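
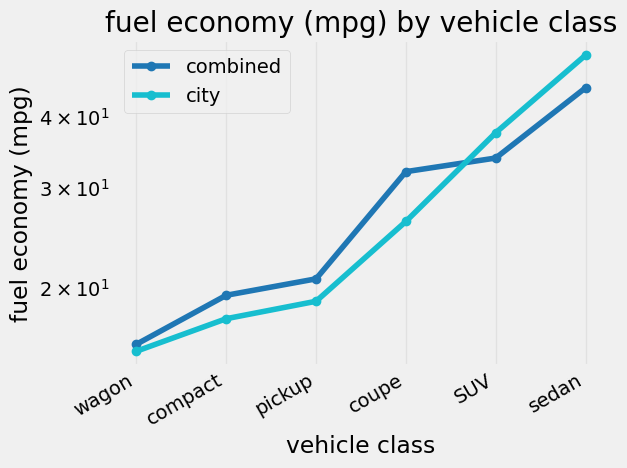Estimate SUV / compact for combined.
≈ 1.75×

SUV ≈ 35, compact ≈ 20; 35/20 ≈ 1.75.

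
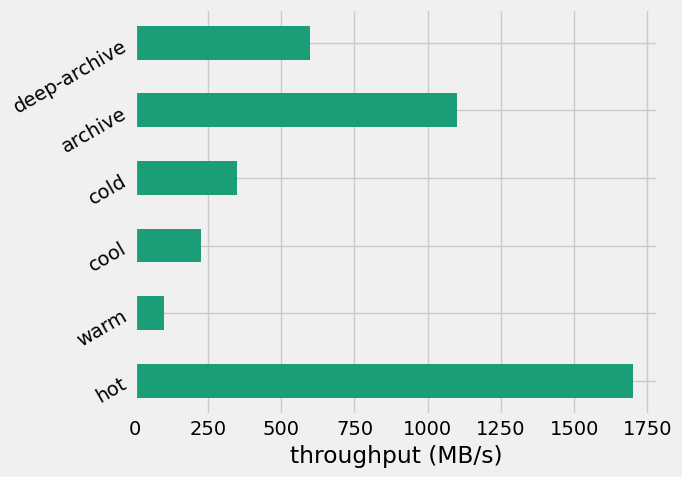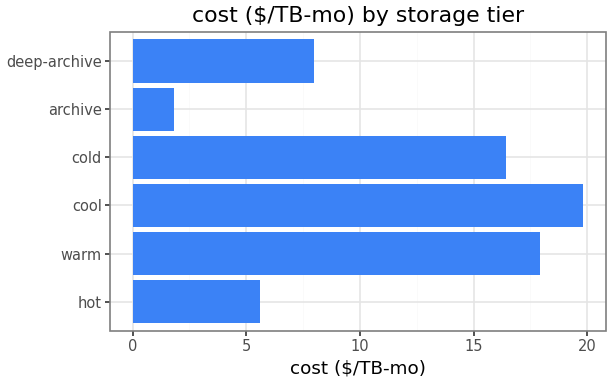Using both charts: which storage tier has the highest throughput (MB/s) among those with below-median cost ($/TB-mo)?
Chart 2 median cost ($/TB-mo) ≈ 12; below-median storage tiers: hot, archive, deep-archive. Among those, hot has the highest throughput (MB/s) (≈ 1800).

hot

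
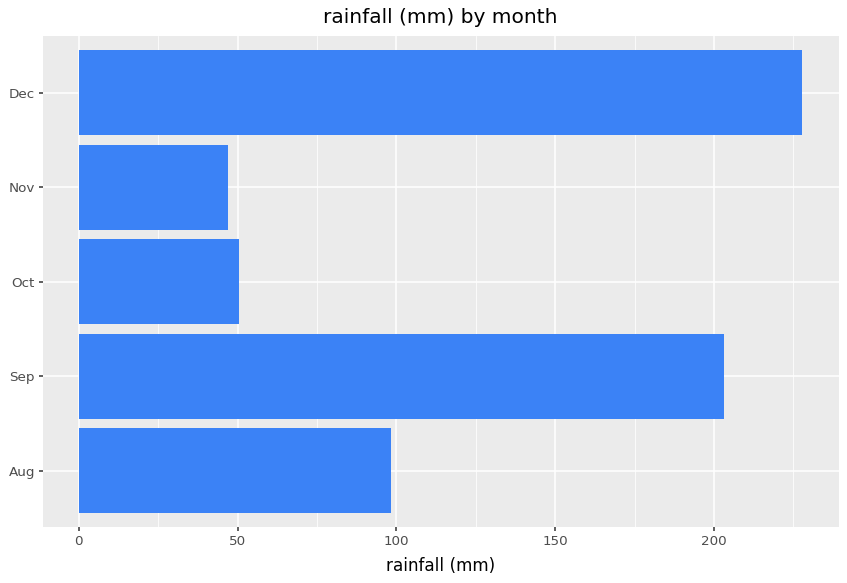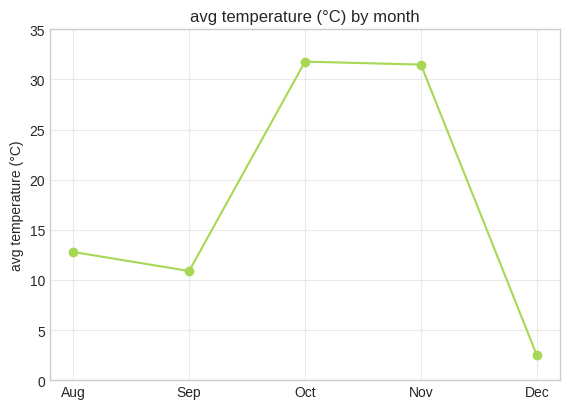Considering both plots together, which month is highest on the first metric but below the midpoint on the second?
Dec

Chart 2 median avg temperature (°C) ≈ 15; below-median months: Sep, Dec. Among those, Dec has the highest rainfall (mm) (≈ 225).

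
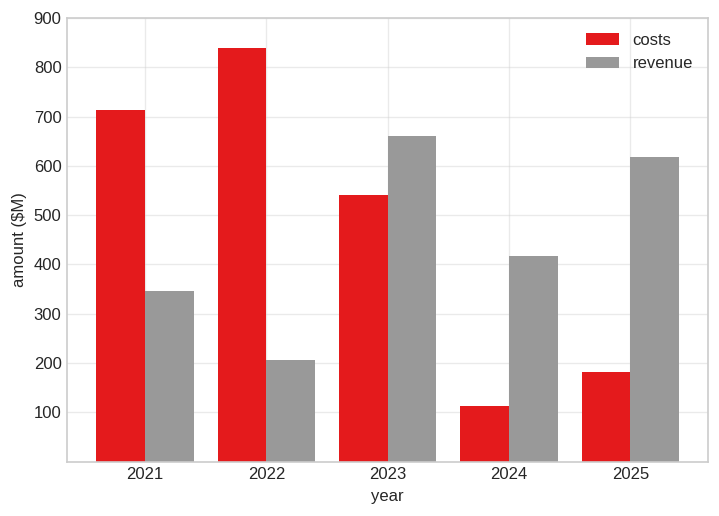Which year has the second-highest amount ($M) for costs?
Top 3 for costs: 2022 ≈ 800, 2021 ≈ 700, 2023 ≈ 500.

2021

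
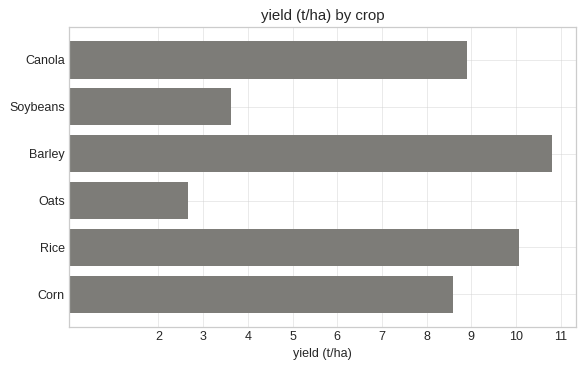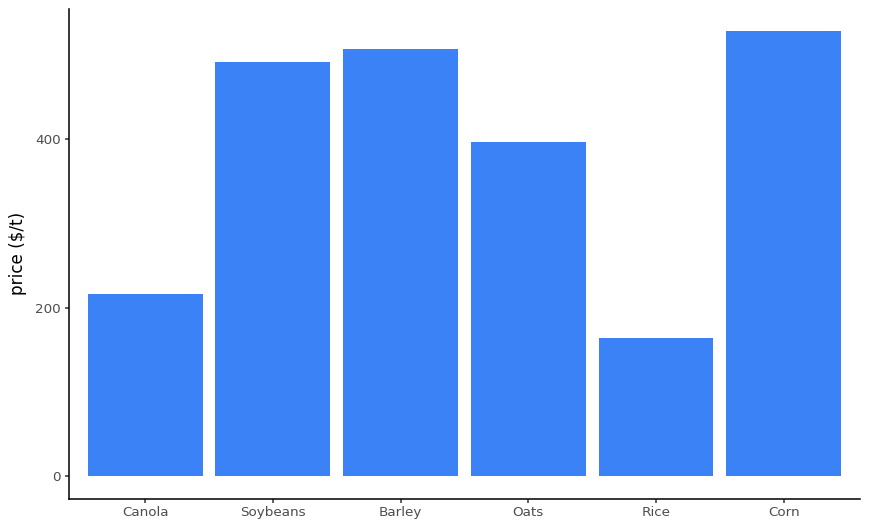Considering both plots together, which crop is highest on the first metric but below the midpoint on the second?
Chart 2 median price ($/t) ≈ 450; below-median crops: Canola, Oats, Rice. Among those, Rice has the highest yield (t/ha) (≈ 10).

Rice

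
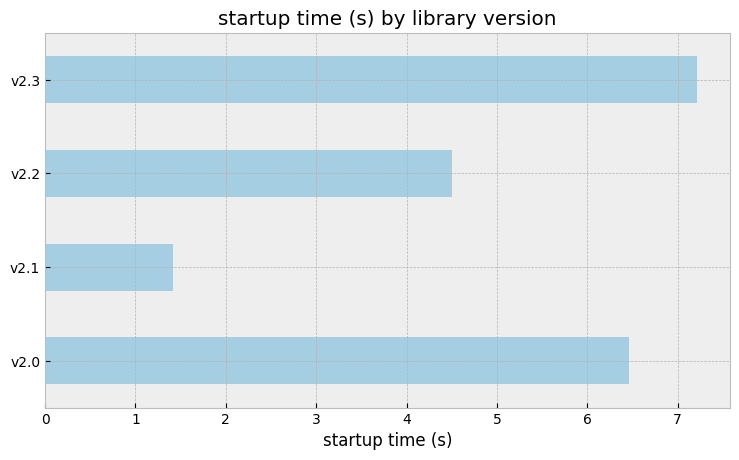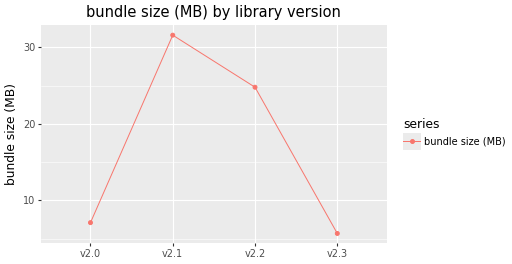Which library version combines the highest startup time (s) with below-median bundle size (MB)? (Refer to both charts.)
v2.3

Chart 2 median bundle size (MB) ≈ 15; below-median library versions: v2.0, v2.3. Among those, v2.3 has the highest startup time (s) (≈ 7).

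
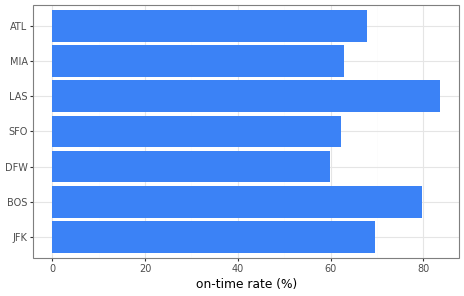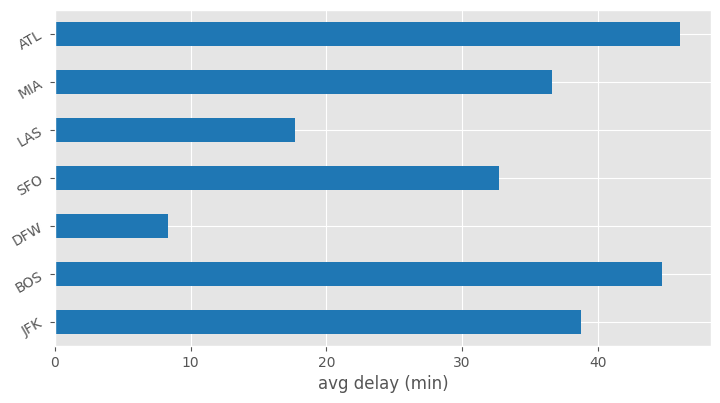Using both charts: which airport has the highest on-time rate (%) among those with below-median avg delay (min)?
LAS

Chart 2 median avg delay (min) ≈ 35; below-median airports: DFW, SFO, LAS. Among those, LAS has the highest on-time rate (%) (≈ 80).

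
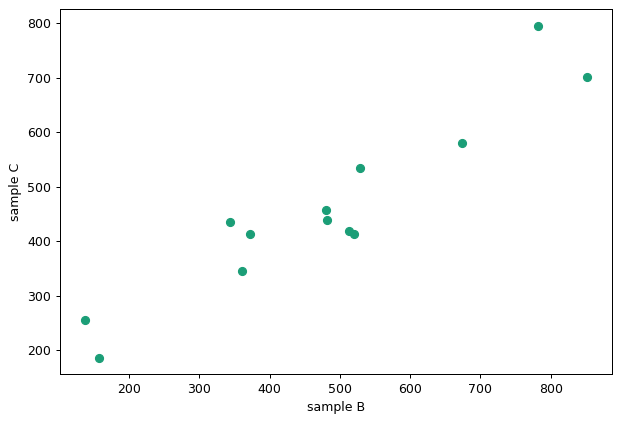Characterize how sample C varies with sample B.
Points are positively correlated; strong (|r| ≈ 0.9).

positive, strong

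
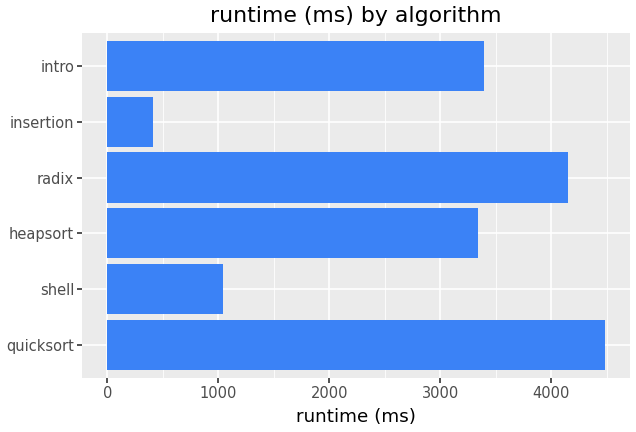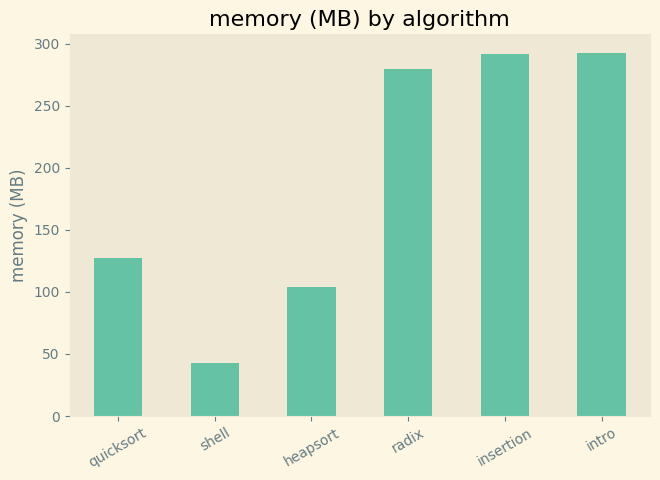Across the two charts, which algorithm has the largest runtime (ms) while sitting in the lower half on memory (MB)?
quicksort

Chart 2 median memory (MB) ≈ 200; below-median algorithms: quicksort, shell, heapsort. Among those, quicksort has the highest runtime (ms) (≈ 4500).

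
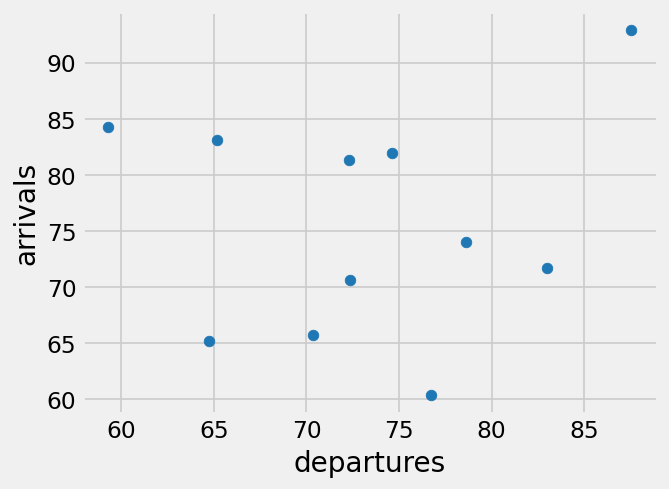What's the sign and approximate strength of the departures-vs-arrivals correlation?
Points are roughly uncorrelated; weak (|r| ≈ 0.1).

no clear correlation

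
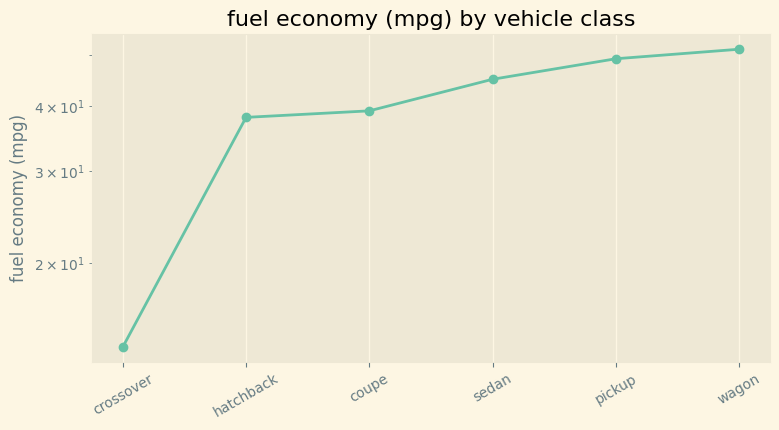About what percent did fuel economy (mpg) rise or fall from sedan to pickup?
≈ +11.1%

sedan ≈ 45, pickup ≈ 50; (50 − 45) / 45 ≈ +11.1%.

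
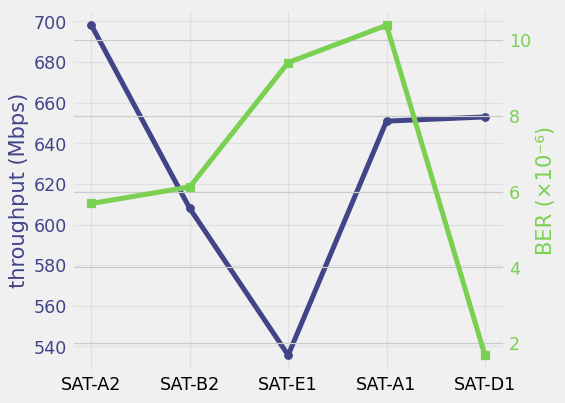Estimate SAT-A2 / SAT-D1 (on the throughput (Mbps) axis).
≈ 1.06×

SAT-A2 ≈ 700, SAT-D1 ≈ 660; 700/660 ≈ 1.06.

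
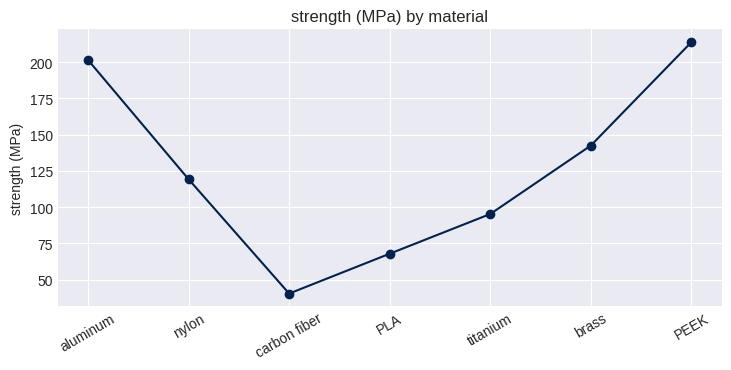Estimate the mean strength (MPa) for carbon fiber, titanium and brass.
≈ 93

(40 + 100 + 140) / 3 ≈ 93.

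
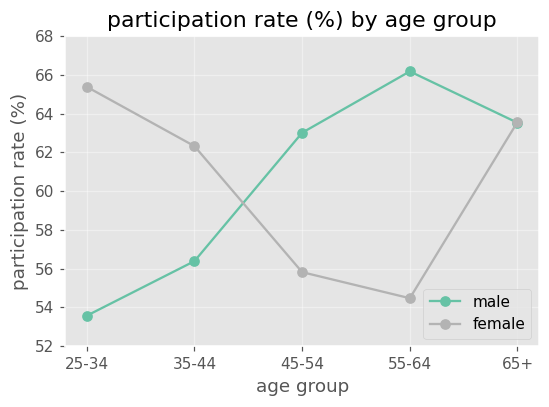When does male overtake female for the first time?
45-54

35-44: male ≈ 56 vs female ≈ 62 (not yet); 45-54: male ≈ 64 vs female ≈ 56 (first crossover).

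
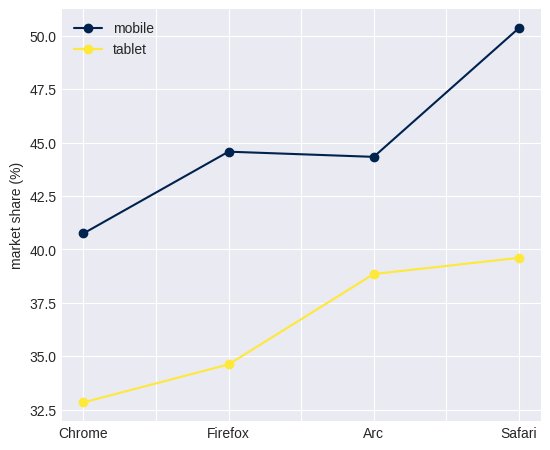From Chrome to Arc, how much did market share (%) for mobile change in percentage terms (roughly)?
Chrome ≈ 40, Arc ≈ 44; (44 − 40) / 40 ≈ +10%.

≈ +10%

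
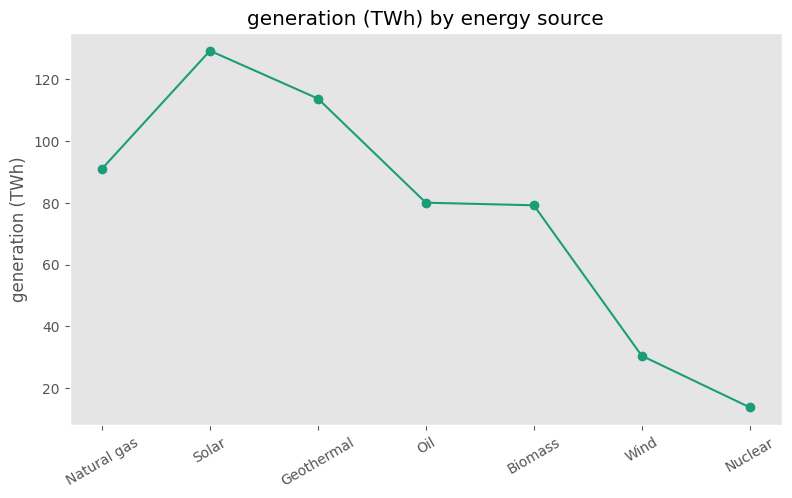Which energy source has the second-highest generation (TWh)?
Top 3: Solar ≈ 130, Geothermal ≈ 110, Natural gas ≈ 90.

Geothermal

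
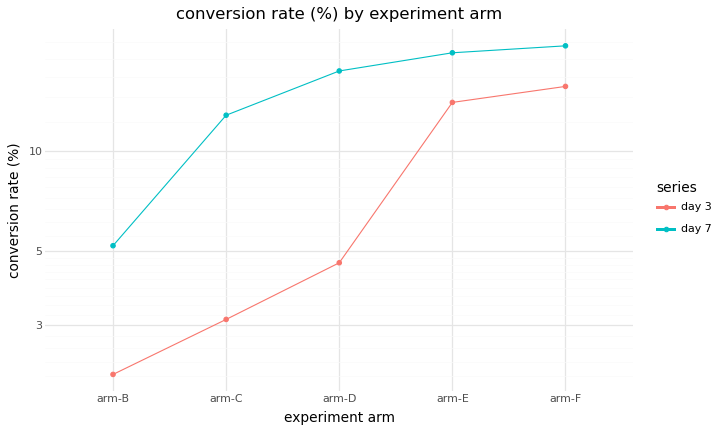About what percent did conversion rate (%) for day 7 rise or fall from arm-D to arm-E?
≈ +11.1%

arm-D ≈ 18, arm-E ≈ 20; (20 − 18) / 18 ≈ +11.1%.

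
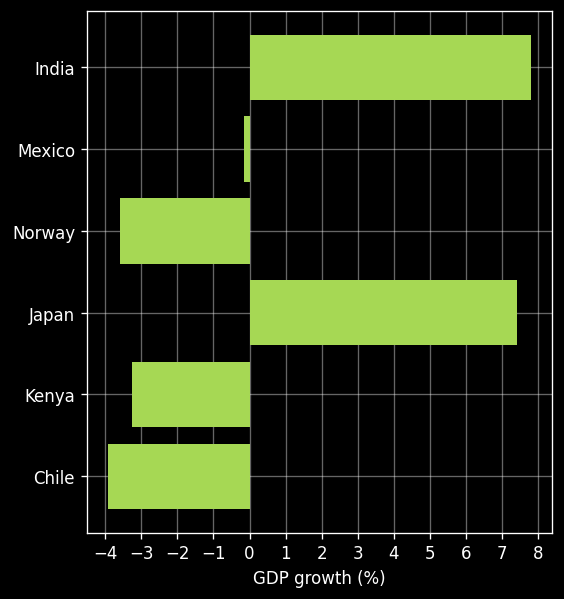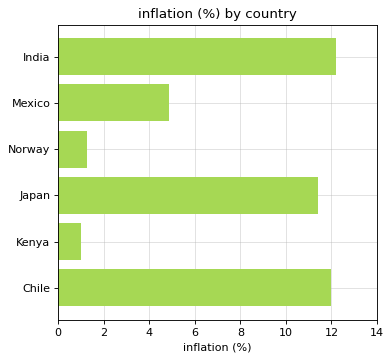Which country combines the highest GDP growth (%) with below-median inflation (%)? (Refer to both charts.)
Mexico

Chart 2 median inflation (%) ≈ 8; below-median countries: Mexico, Norway, Kenya. Among those, Mexico has the highest GDP growth (%) (≈ 0).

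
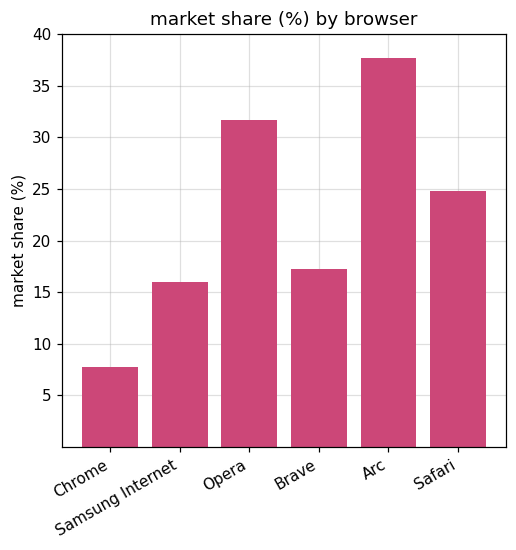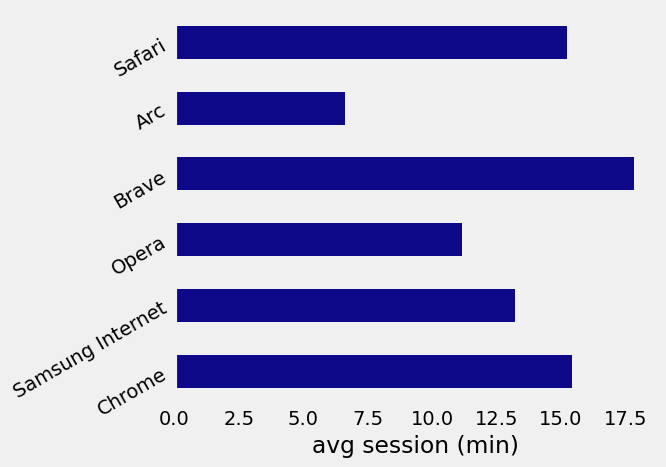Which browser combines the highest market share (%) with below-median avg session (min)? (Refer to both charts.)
Chart 2 median avg session (min) ≈ 14; below-median browsers: Samsung Internet, Opera, Arc. Among those, Arc has the highest market share (%) (≈ 40).

Arc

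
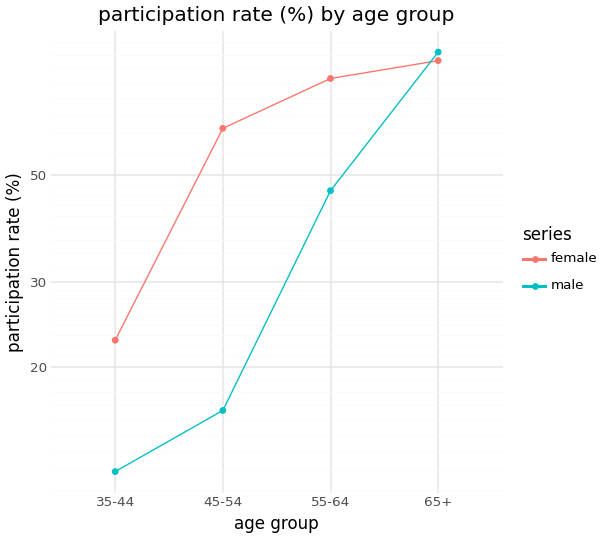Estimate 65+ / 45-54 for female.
65+ ≈ 90, 45-54 ≈ 60; 90/60 ≈ 1.5.

≈ 1.5×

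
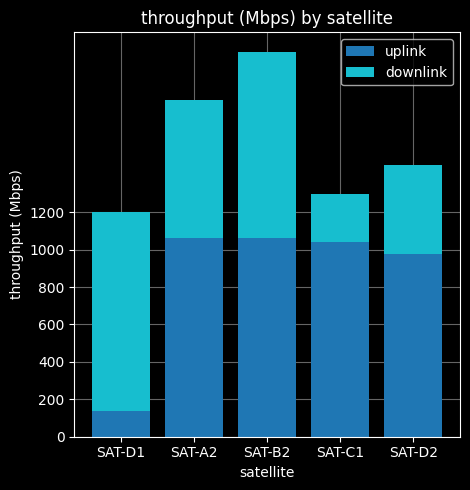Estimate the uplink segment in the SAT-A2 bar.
≈ 1000

uplink top ≈ 1000, bottom ≈ 0; segment ≈ 1000.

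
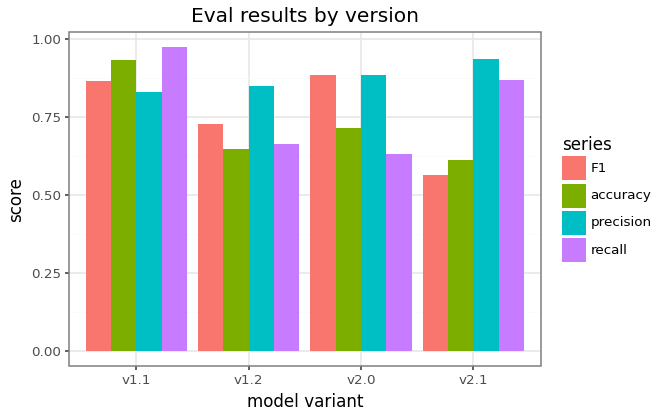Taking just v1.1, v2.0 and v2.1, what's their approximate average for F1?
≈ 0.8

(0.9 + 0.9 + 0.6) / 3 ≈ 0.8.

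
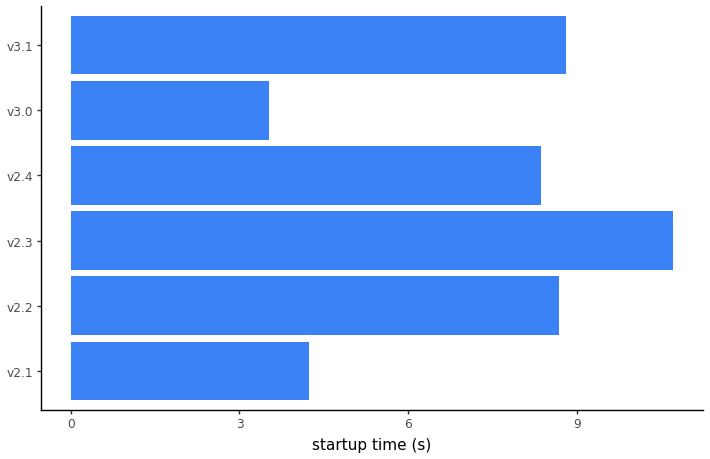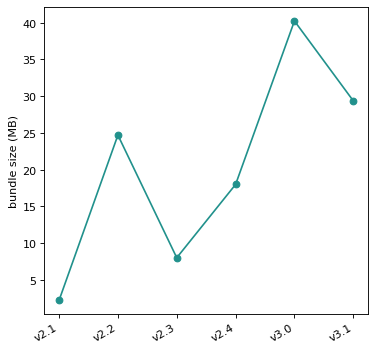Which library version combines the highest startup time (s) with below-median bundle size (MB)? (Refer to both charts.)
Chart 2 median bundle size (MB) ≈ 20; below-median library versions: v2.1, v2.3, v2.4. Among those, v2.3 has the highest startup time (s) (≈ 11).

v2.3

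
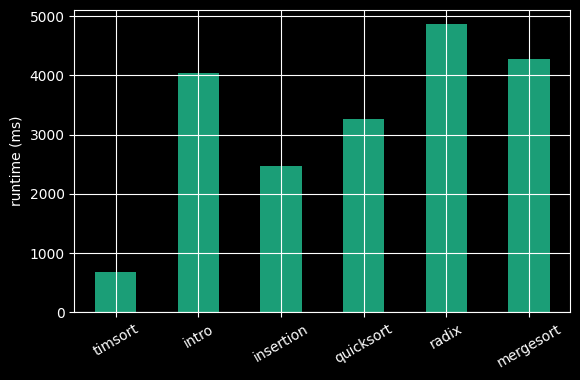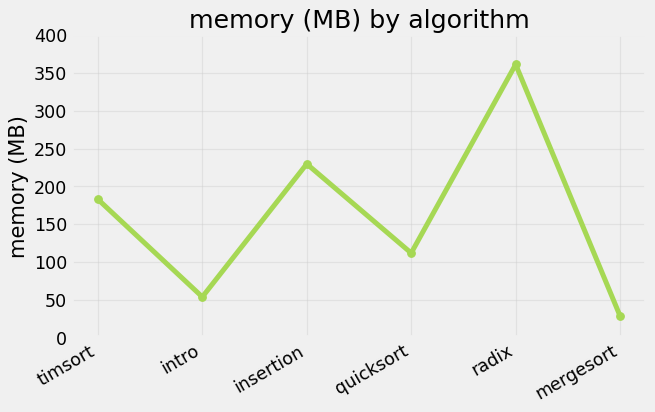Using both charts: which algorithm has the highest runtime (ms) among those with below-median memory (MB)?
Chart 2 median memory (MB) ≈ 150; below-median algorithms: intro, quicksort, mergesort. Among those, mergesort has the highest runtime (ms) (≈ 4500).

mergesort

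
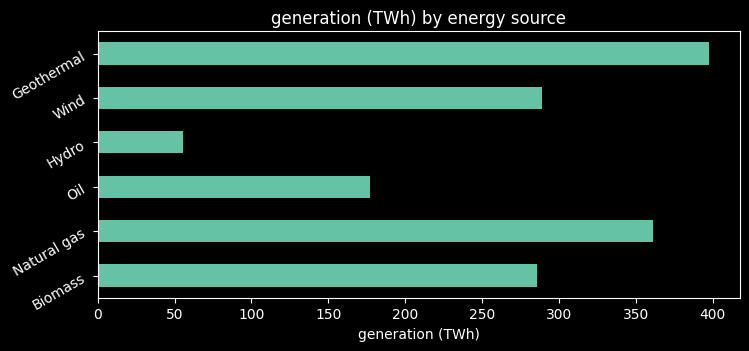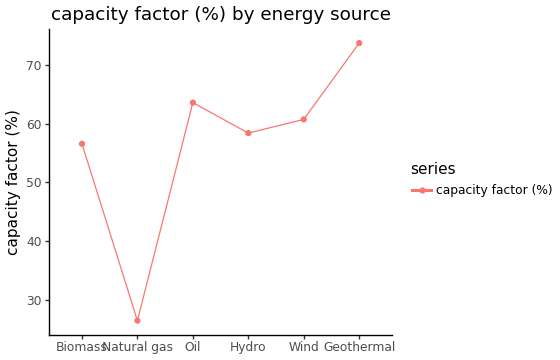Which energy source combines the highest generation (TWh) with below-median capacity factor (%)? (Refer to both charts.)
Chart 2 median capacity factor (%) ≈ 60; below-median energy sources: Biomass, Natural gas, Hydro. Among those, Natural gas has the highest generation (TWh) (≈ 350).

Natural gas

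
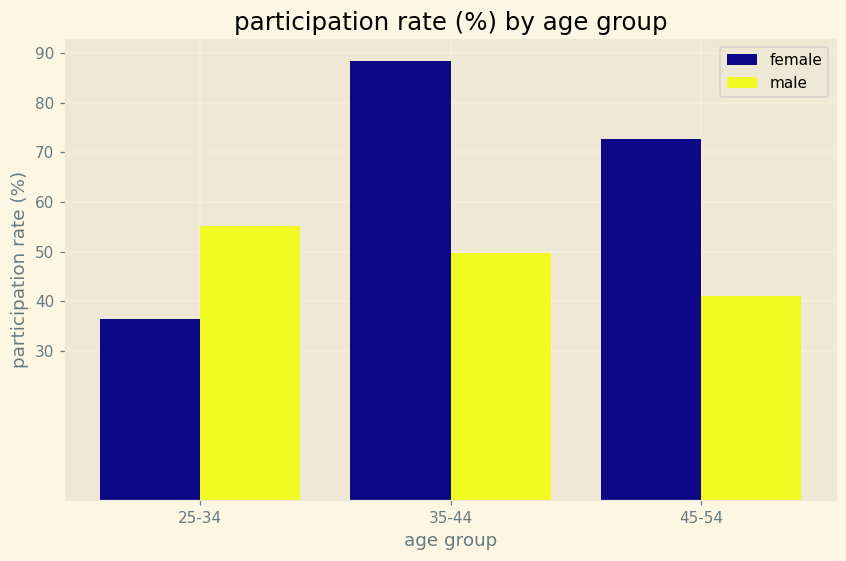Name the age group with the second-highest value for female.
45-54

Top 3 for female: 35-44 ≈ 90, 45-54 ≈ 70, 25-34 ≈ 40.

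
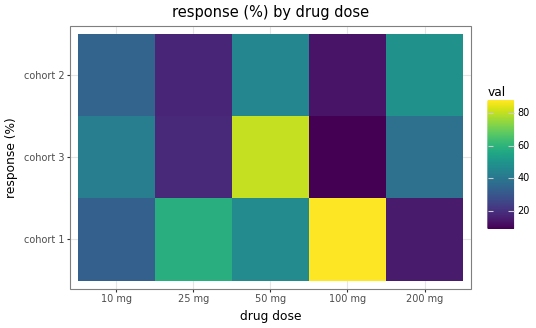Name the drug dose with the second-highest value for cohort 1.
Top 3 for cohort 1: 100 mg ≈ 90, 25 mg ≈ 60, 50 mg ≈ 50.

25 mg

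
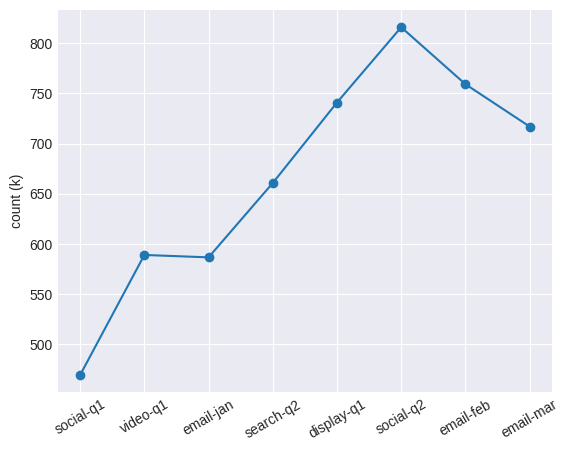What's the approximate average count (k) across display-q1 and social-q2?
(750 + 800) / 2 ≈ 775.

≈ 775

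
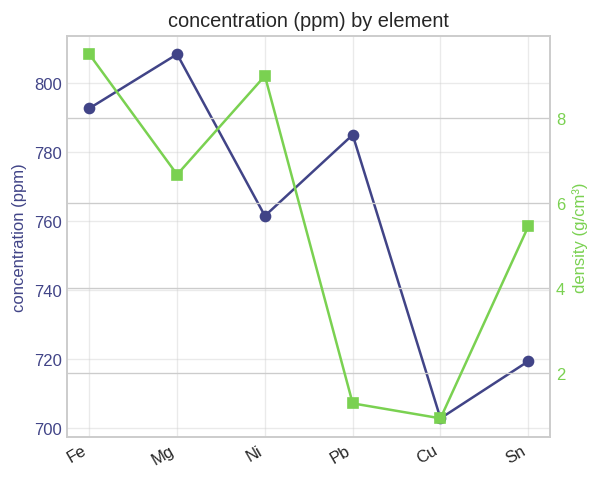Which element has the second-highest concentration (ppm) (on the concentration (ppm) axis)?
Fe

Top 3 (on the concentration (ppm) axis): Mg ≈ 810, Fe ≈ 790, Pb ≈ 780.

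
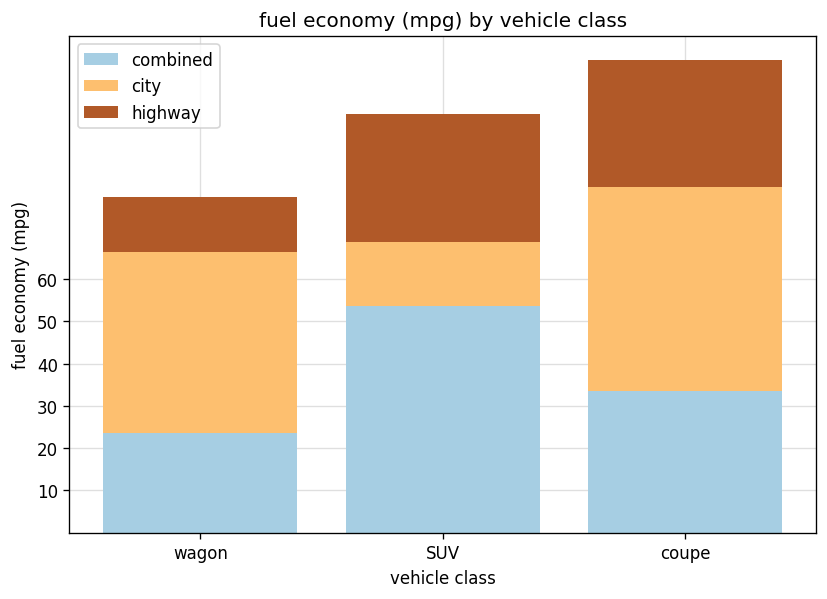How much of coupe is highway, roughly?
≈ 30

highway top ≈ 110, bottom ≈ 80; segment ≈ 30.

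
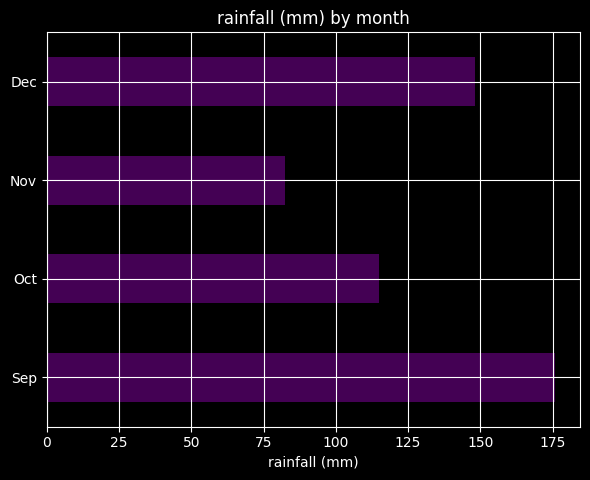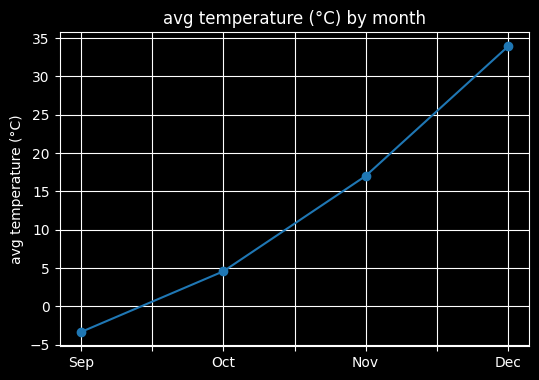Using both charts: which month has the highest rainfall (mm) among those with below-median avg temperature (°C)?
Sep

Chart 2 median avg temperature (°C) ≈ 10; below-median months: Sep, Oct. Among those, Sep has the highest rainfall (mm) (≈ 180).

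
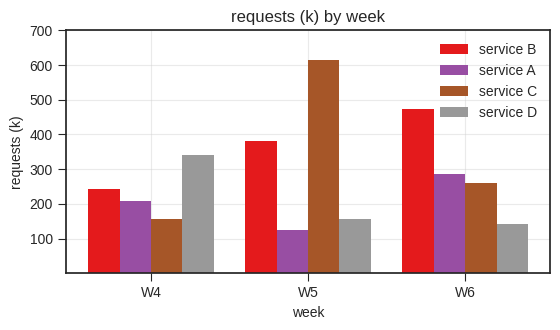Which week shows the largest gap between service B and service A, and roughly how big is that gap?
W5: service B ≈ 400, service A ≈ 100 → gap ≈ 300. Next-largest (W6) is only ≈ 200.

W5, ≈ 300 k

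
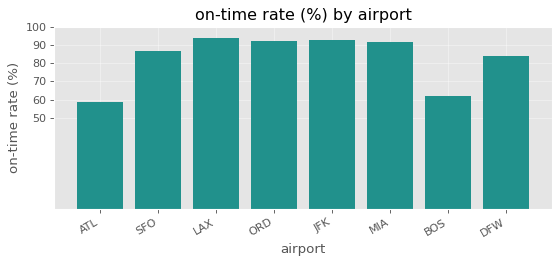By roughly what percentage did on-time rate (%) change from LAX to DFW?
≈ -11.1%

LAX ≈ 90, DFW ≈ 80; (80 − 90) / 90 ≈ -11.1%.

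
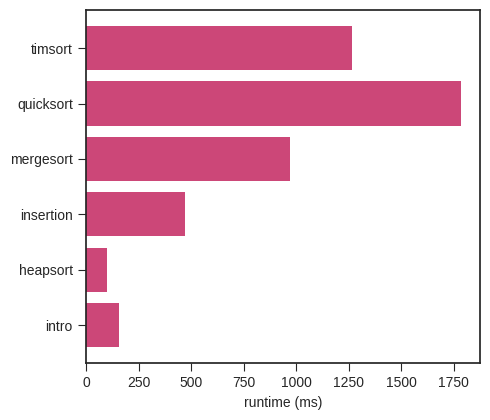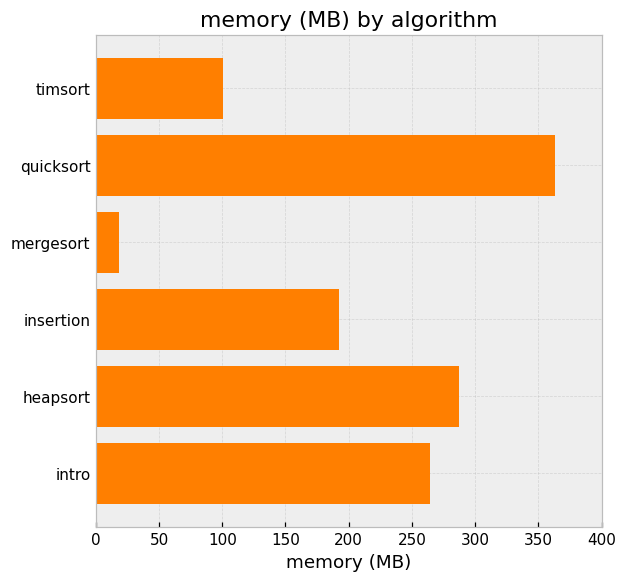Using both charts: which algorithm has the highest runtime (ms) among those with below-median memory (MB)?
Chart 2 median memory (MB) ≈ 250; below-median algorithms: timsort, mergesort, insertion. Among those, timsort has the highest runtime (ms) (≈ 1200).

timsort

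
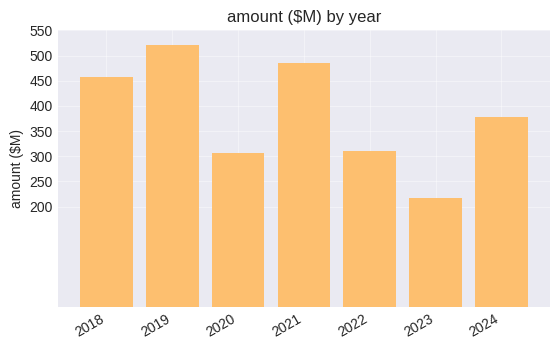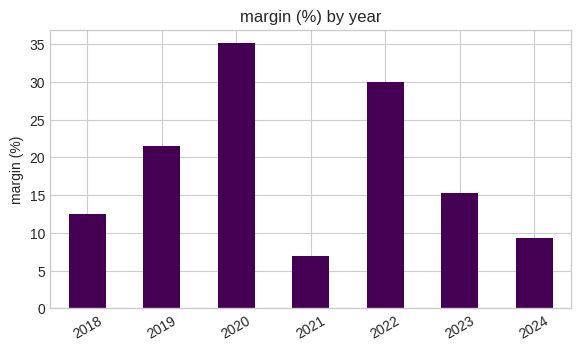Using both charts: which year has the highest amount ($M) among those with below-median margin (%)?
Chart 2 median margin (%) ≈ 15; below-median years: 2018, 2021, 2024. Among those, 2021 has the highest amount ($M) (≈ 500).

2021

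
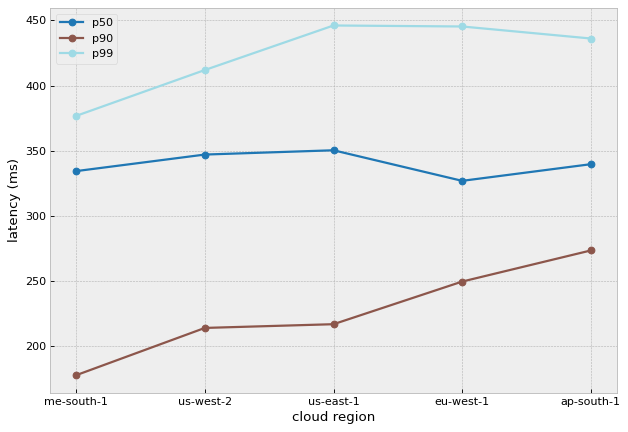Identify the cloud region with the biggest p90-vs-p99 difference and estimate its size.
us-east-1: p90 ≈ 225, p99 ≈ 450 → gap ≈ 225. Next-largest (me-south-1) is only ≈ 200.

us-east-1, ≈ 225 ms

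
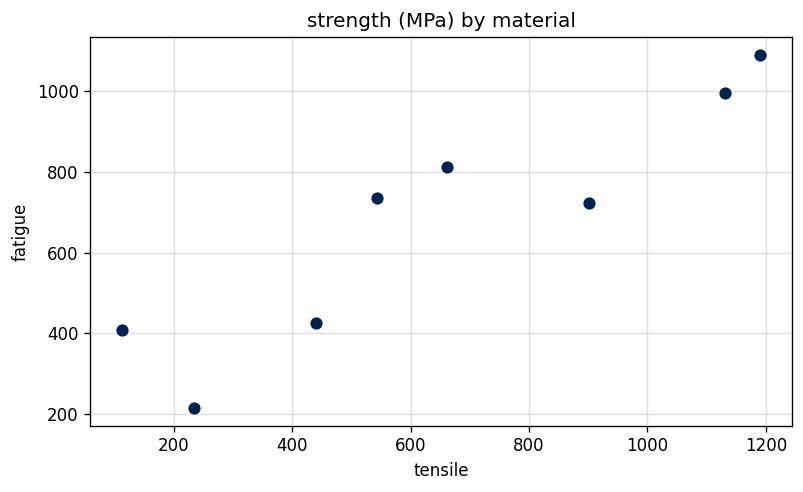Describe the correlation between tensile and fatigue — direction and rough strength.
Points are positively correlated; strong (|r| ≈ 0.9).

positive, strong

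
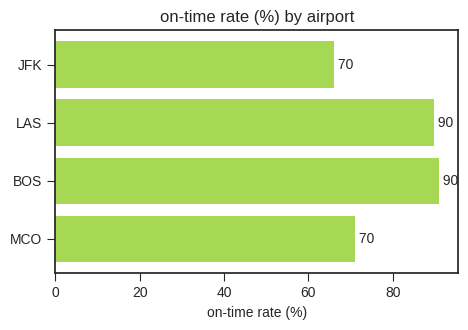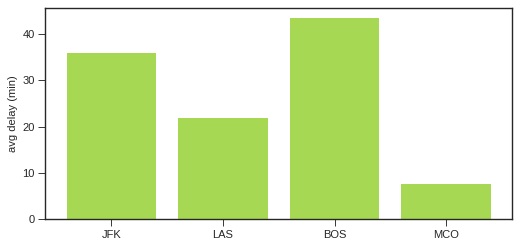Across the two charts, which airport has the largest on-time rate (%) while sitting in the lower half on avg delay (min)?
LAS

Chart 2 median avg delay (min) ≈ 30; below-median airports: LAS, MCO. Among those, LAS has the highest on-time rate (%) (≈ 90).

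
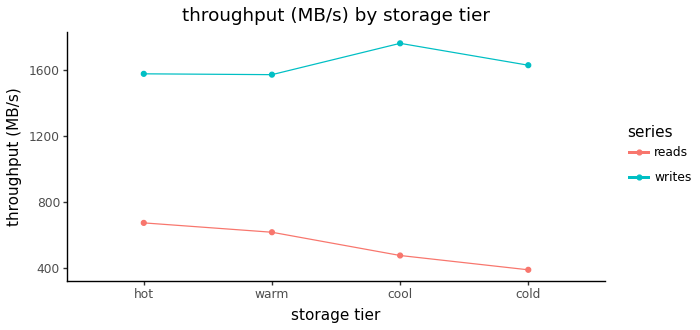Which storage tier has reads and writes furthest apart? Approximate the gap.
cool, ≈ 1400 MB/s

cool: reads ≈ 400, writes ≈ 1800 → gap ≈ 1400. Next-largest (cold) is only ≈ 1200.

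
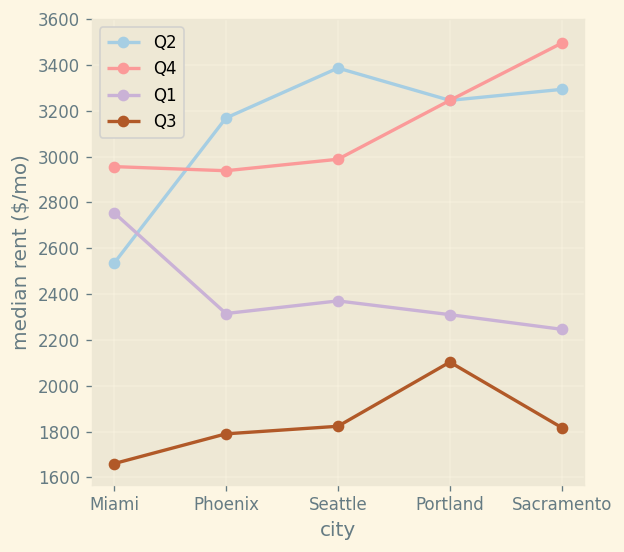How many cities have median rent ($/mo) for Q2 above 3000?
Above 3000: Phoenix, Seattle, Portland, Sacramento.

4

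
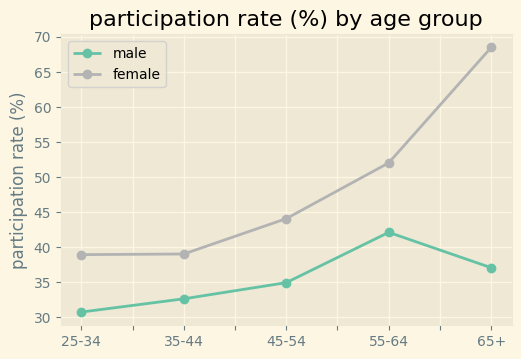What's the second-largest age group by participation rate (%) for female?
55-64

Top 3 for female: 65+ ≈ 70, 55-64 ≈ 50, 45-54 ≈ 45.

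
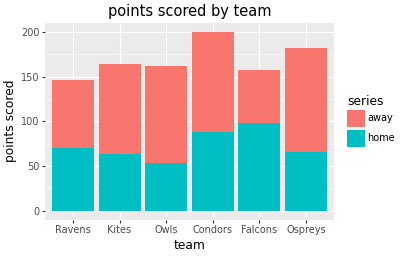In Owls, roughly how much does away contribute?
away top ≈ 160, bottom ≈ 60; segment ≈ 100.

≈ 100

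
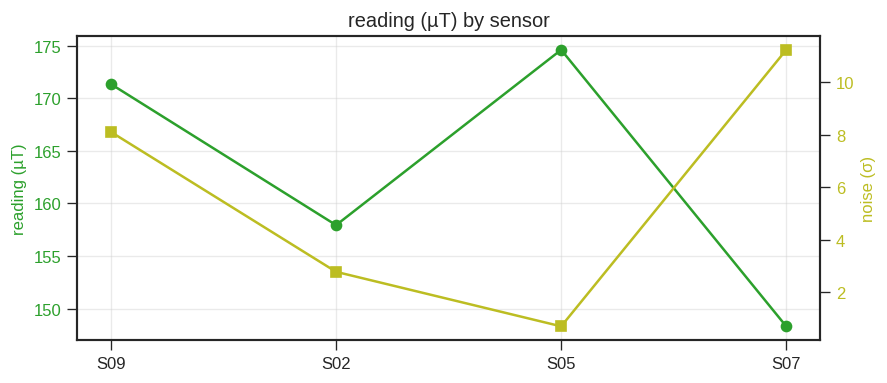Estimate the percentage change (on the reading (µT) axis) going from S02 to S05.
≈ +9.4%

S02 ≈ 160, S05 ≈ 175; (175 − 160) / 160 ≈ +9.4%.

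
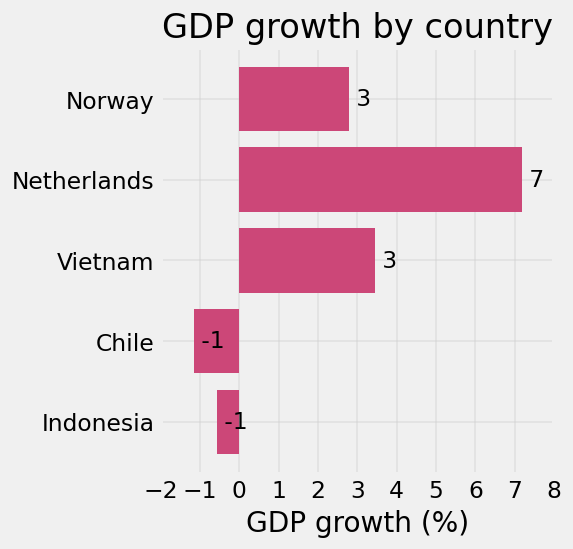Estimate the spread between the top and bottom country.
Max Netherlands ≈ 7, min Chile ≈ -1; range ≈ 8.

≈ 8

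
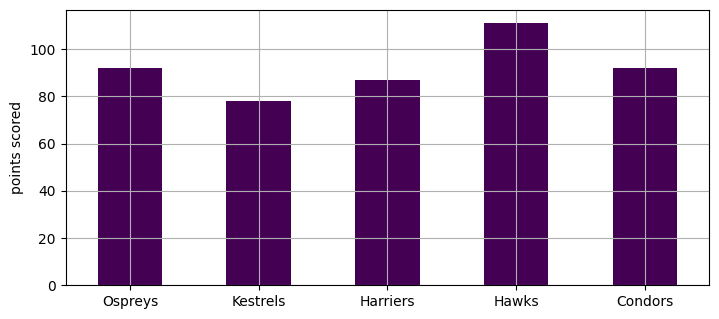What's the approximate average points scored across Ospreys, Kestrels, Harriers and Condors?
(90 + 80 + 90 + 90) / 4 ≈ 88.

≈ 88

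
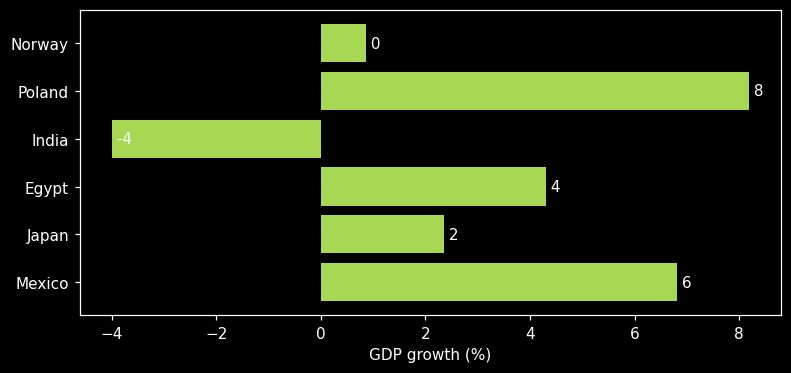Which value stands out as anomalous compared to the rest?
India ≈ -4; the rest sit between ≈ 0 and ≈ 8.

India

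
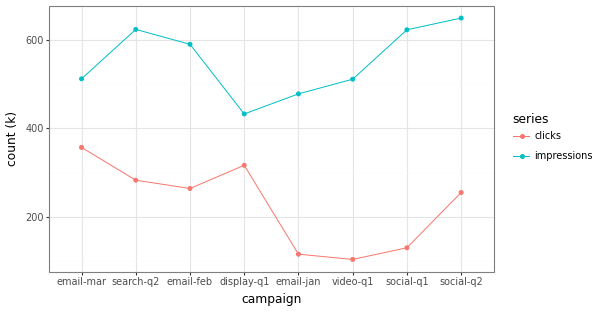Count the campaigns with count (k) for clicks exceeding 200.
Above 200: email-mar, search-q2, email-feb, display-q1, social-q2.

5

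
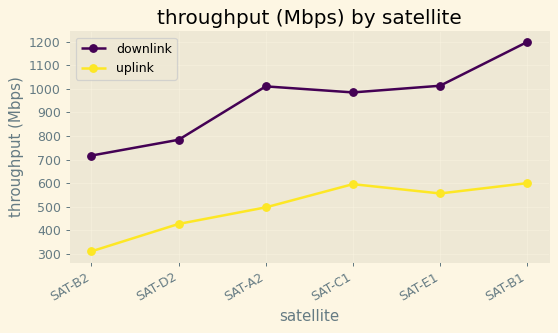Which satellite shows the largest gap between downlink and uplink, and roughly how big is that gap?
SAT-B1: downlink ≈ 1200, uplink ≈ 600 → gap ≈ 600. Next-largest (SAT-A2) is only ≈ 500.

SAT-B1, ≈ 600 Mbps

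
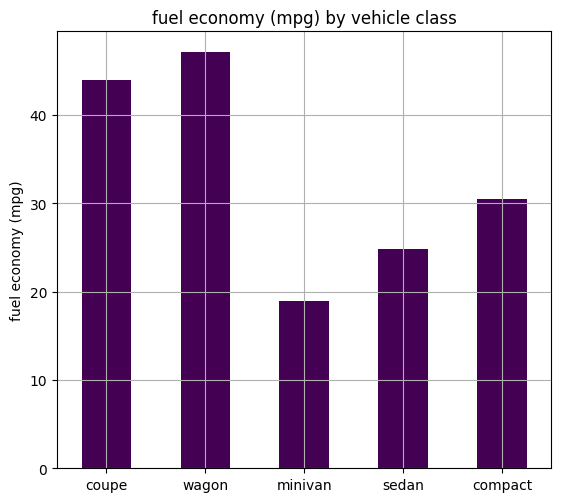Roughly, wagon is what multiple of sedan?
wagon ≈ 45, sedan ≈ 25; 45/25 ≈ 1.8.

≈ 1.8×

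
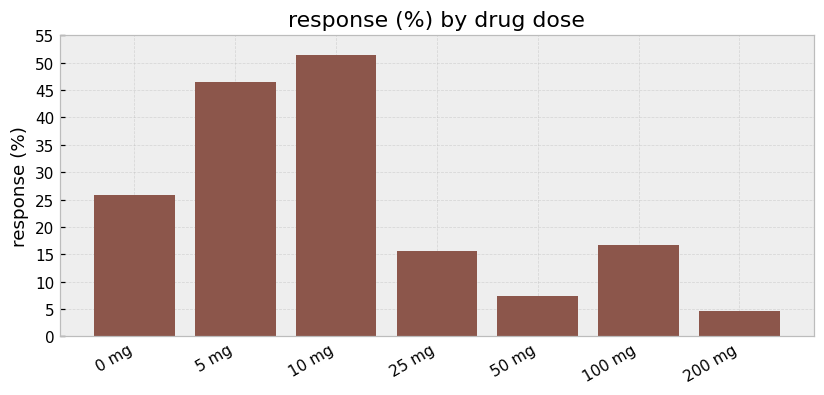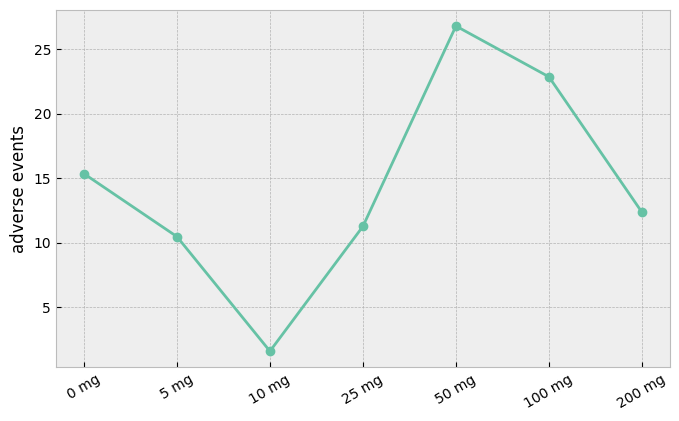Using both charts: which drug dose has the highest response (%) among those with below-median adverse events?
Chart 2 median adverse events ≈ 10; below-median drug doses: 5 mg, 10 mg, 25 mg. Among those, 10 mg has the highest response (%) (≈ 50).

10 mg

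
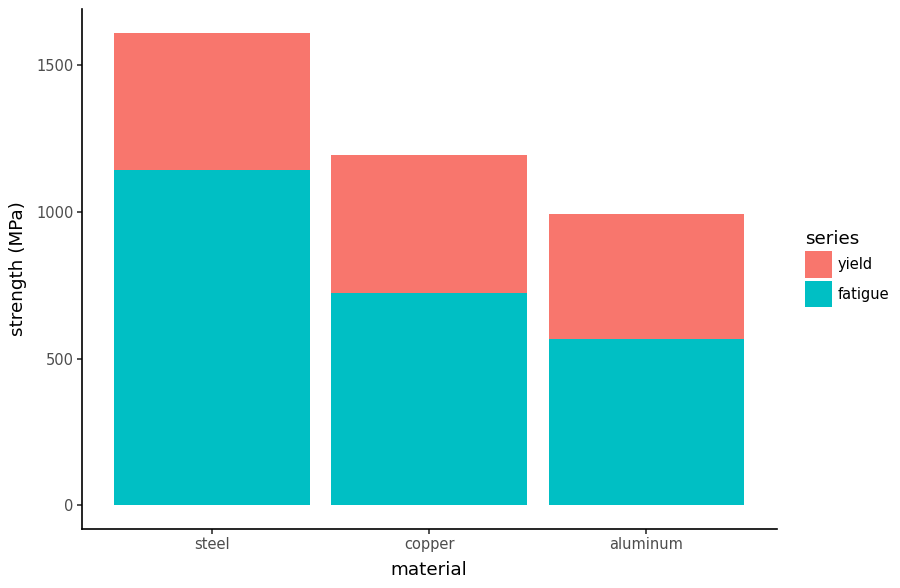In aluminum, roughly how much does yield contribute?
≈ 400

yield top ≈ 1000, bottom ≈ 600; segment ≈ 400.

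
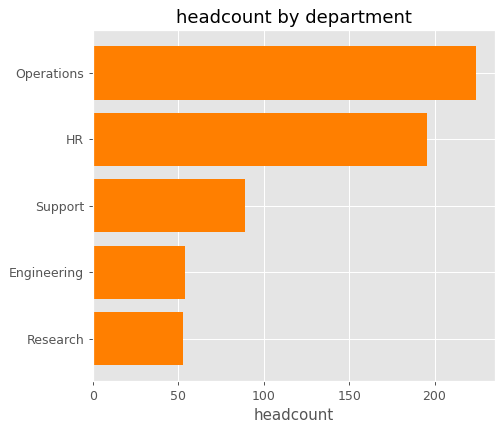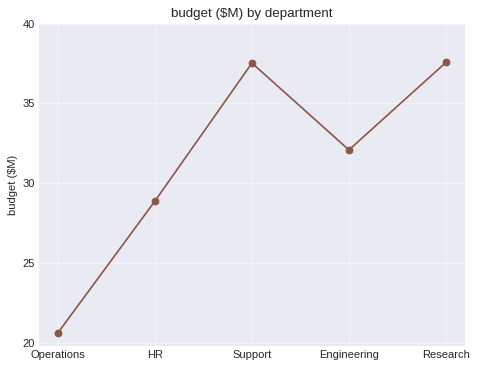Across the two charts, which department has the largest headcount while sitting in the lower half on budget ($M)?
Chart 2 median budget ($M) ≈ 30; below-median departments: Operations, HR. Among those, Operations has the highest headcount (≈ 225).

Operations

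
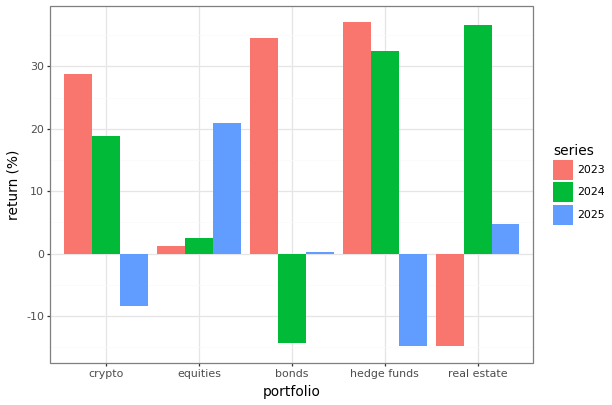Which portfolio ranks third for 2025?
bonds

Top 4 for 2025: equities ≈ 20, real estate ≈ 5, bonds ≈ 0, crypto ≈ -10.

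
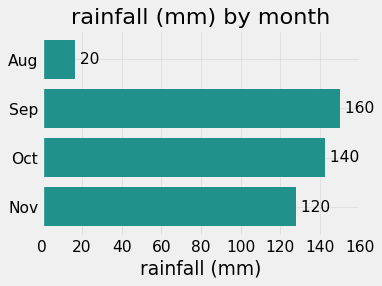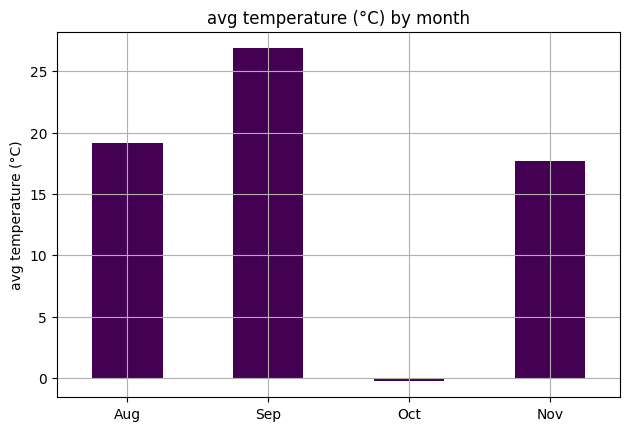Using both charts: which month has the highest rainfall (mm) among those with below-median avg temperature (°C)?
Oct

Chart 2 median avg temperature (°C) ≈ 20; below-median months: Oct, Nov. Among those, Oct has the highest rainfall (mm) (≈ 140).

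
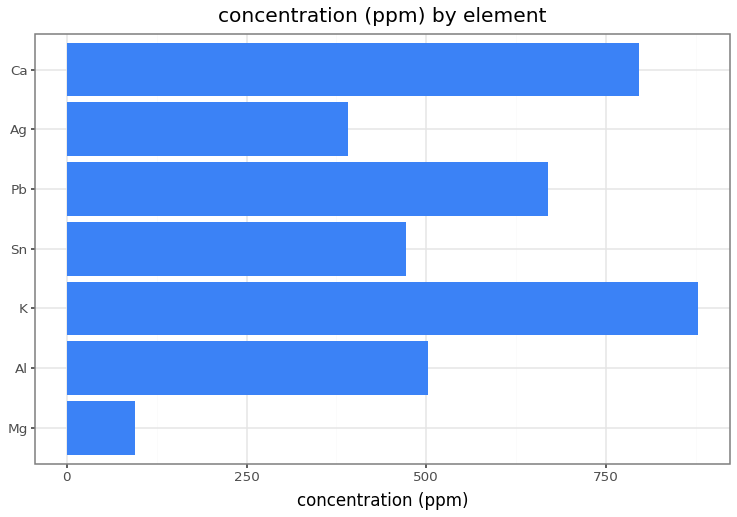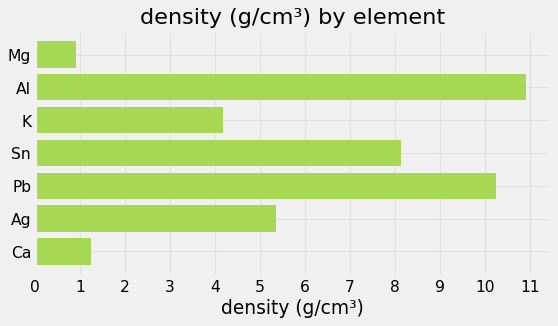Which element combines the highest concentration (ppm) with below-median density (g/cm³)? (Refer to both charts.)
Chart 2 median density (g/cm³) ≈ 5; below-median elements: Mg, K, Ca. Among those, K has the highest concentration (ppm) (≈ 900).

K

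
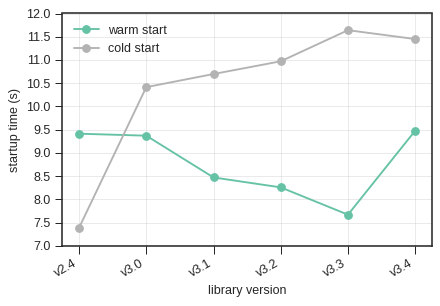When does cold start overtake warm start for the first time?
v3.0

v2.4: cold start ≈ 7.5 vs warm start ≈ 9.5 (not yet); v3.0: cold start ≈ 10.5 vs warm start ≈ 9.5 (first crossover).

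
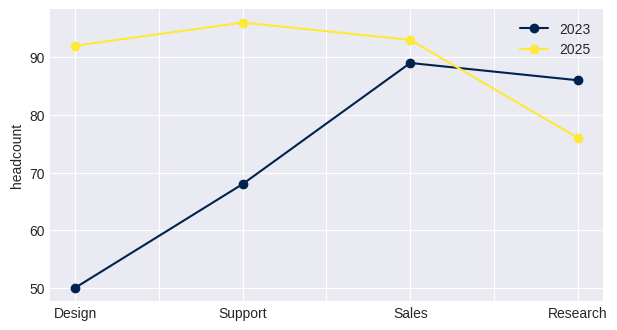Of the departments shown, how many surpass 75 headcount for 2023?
2

Above 75: Sales, Research.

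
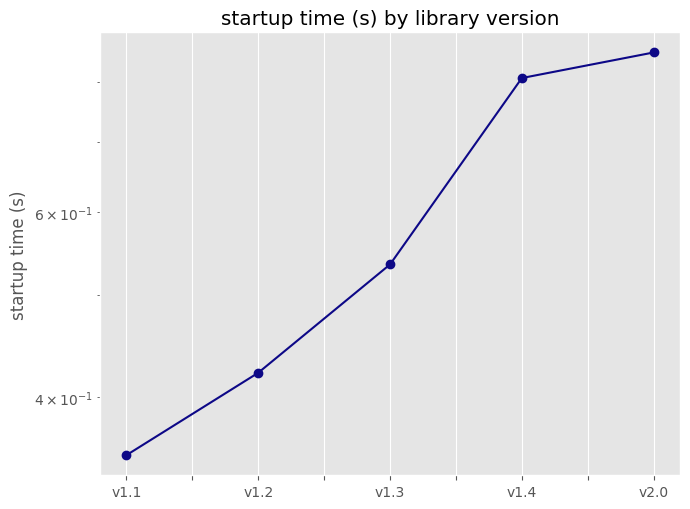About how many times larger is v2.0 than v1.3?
v2.0 ≈ 0.85, v1.3 ≈ 0.55; 0.85/0.55 ≈ 1.55.

≈ 1.55×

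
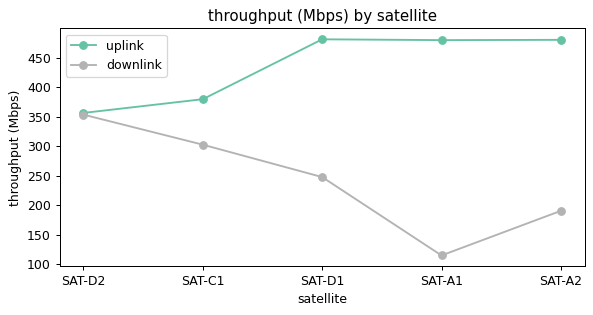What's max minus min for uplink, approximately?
Max SAT-D1 ≈ 500, min SAT-D2 ≈ 350; range ≈ 150.

≈ 150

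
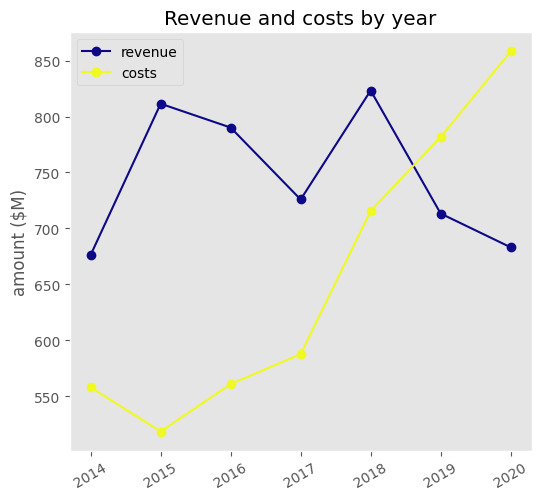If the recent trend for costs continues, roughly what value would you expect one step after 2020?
≈ 925

Last three: 700, 800, 850 → slope ≈ 75/step → next ≈ 925.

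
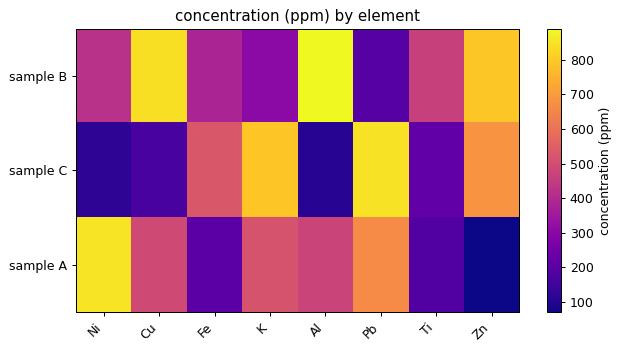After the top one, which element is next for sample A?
Top 3 for sample A: Ni ≈ 800, Pb ≈ 700, K ≈ 500.

Pb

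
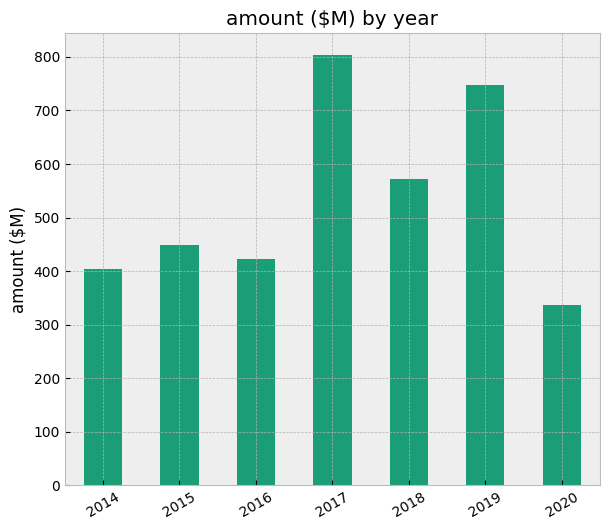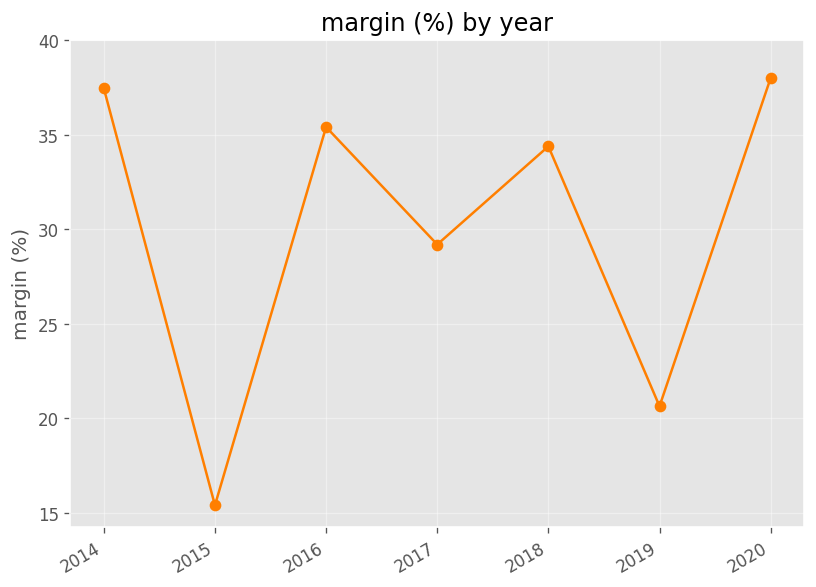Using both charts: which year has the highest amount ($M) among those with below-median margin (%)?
2017

Chart 2 median margin (%) ≈ 35; below-median years: 2015, 2017, 2019. Among those, 2017 has the highest amount ($M) (≈ 800).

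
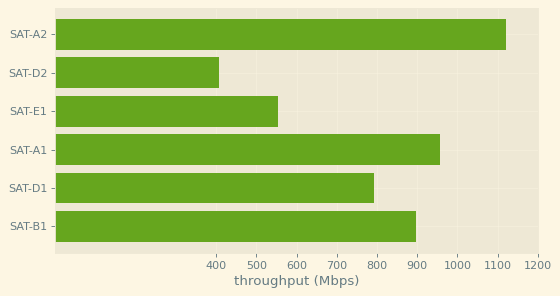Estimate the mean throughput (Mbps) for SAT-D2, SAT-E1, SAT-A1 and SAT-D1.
≈ 700

(400 + 600 + 1000 + 800) / 4 ≈ 700.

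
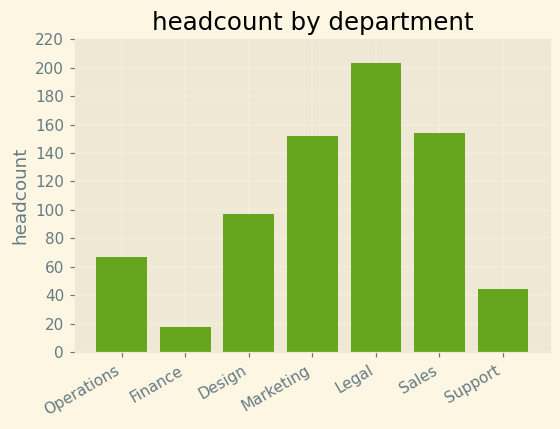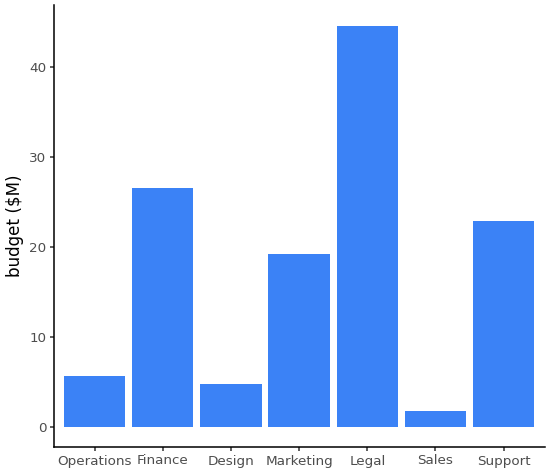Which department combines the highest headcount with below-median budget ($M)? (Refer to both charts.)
Chart 2 median budget ($M) ≈ 20; below-median departments: Operations, Design, Sales. Among those, Sales has the highest headcount (≈ 160).

Sales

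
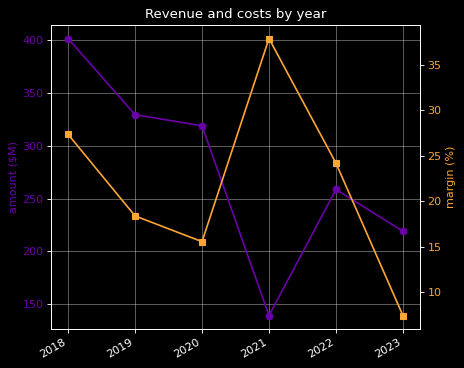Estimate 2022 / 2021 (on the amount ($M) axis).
≈ 1.67×

2022 ≈ 250, 2021 ≈ 150; 250/150 ≈ 1.67.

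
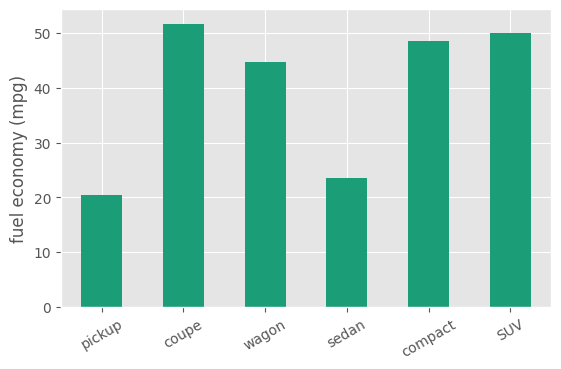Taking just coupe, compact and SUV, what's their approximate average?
≈ 50

(50 + 50 + 50) / 3 ≈ 50.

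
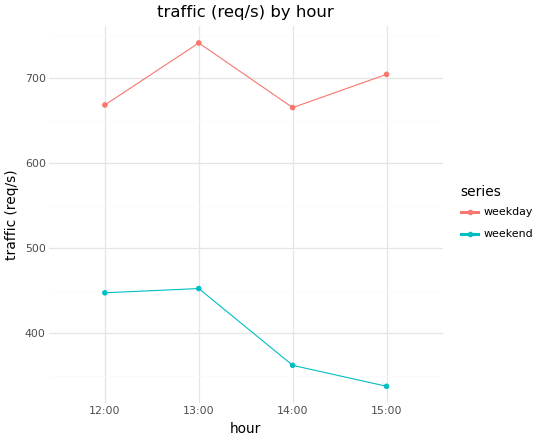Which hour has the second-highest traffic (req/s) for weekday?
15:00

Top 3 for weekday: 13:00 ≈ 750, 15:00 ≈ 700, 12:00 ≈ 650.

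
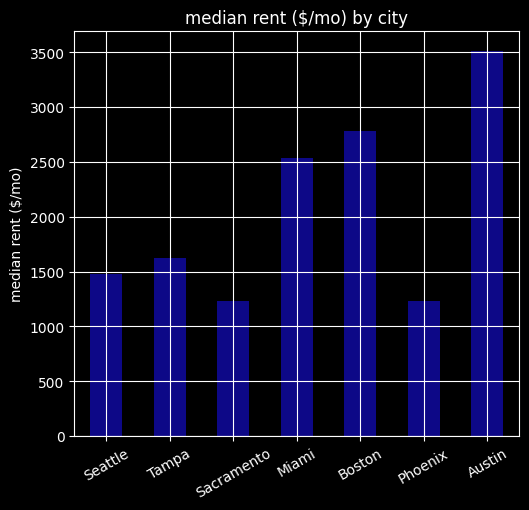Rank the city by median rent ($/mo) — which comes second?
Boston

Top 3: Austin ≈ 3500, Boston ≈ 3000, Miami ≈ 2500.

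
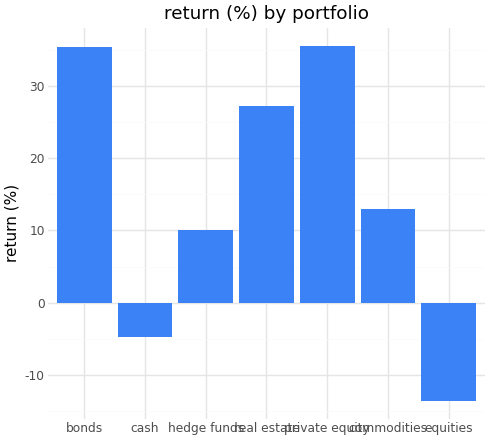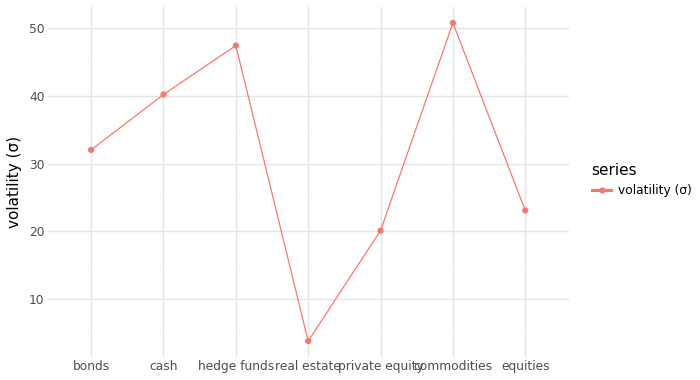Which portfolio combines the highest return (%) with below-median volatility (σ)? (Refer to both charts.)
private equity

Chart 2 median volatility (σ) ≈ 30; below-median portfolios: real estate, private equity, equities. Among those, private equity has the highest return (%) (≈ 35).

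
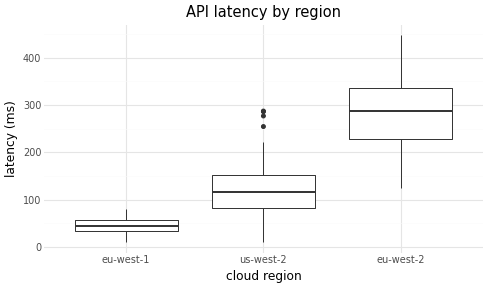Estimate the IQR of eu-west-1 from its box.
≈ 20

Q3 ≈ 60, Q1 ≈ 40; IQR ≈ 20.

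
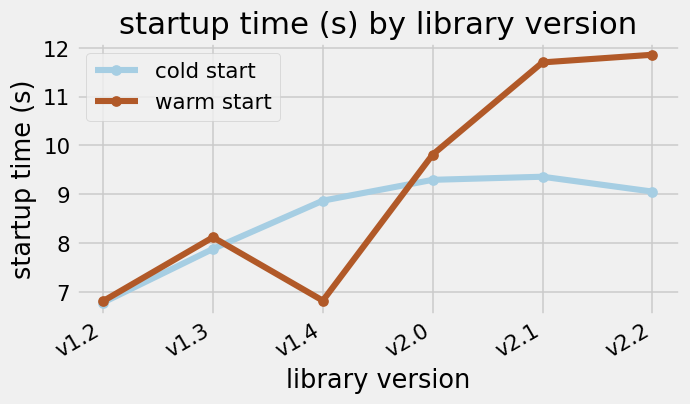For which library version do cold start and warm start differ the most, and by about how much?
v2.2, ≈ 3.0 s

v2.2: cold start ≈ 9.0, warm start ≈ 12.0 → gap ≈ 3.0. Next-largest (v2.1) is only ≈ 2.0.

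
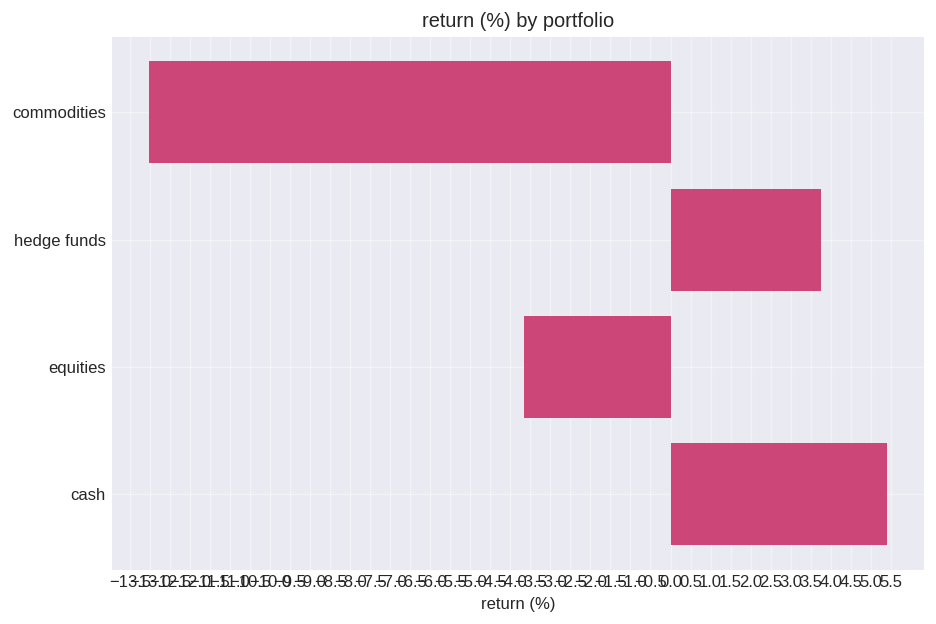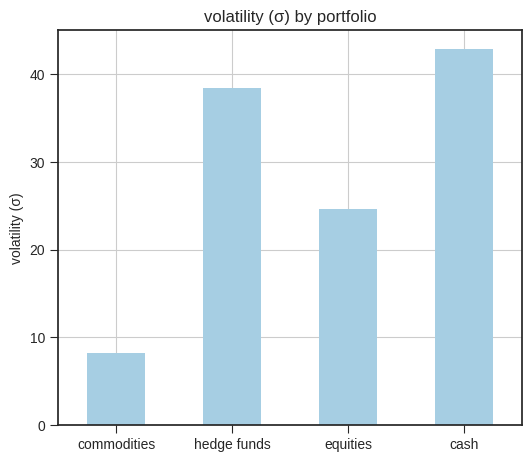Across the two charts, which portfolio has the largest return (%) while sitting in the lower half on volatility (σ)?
equities

Chart 2 median volatility (σ) ≈ 30; below-median portfolios: commodities, equities. Among those, equities has the highest return (%) (≈ -3.5).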